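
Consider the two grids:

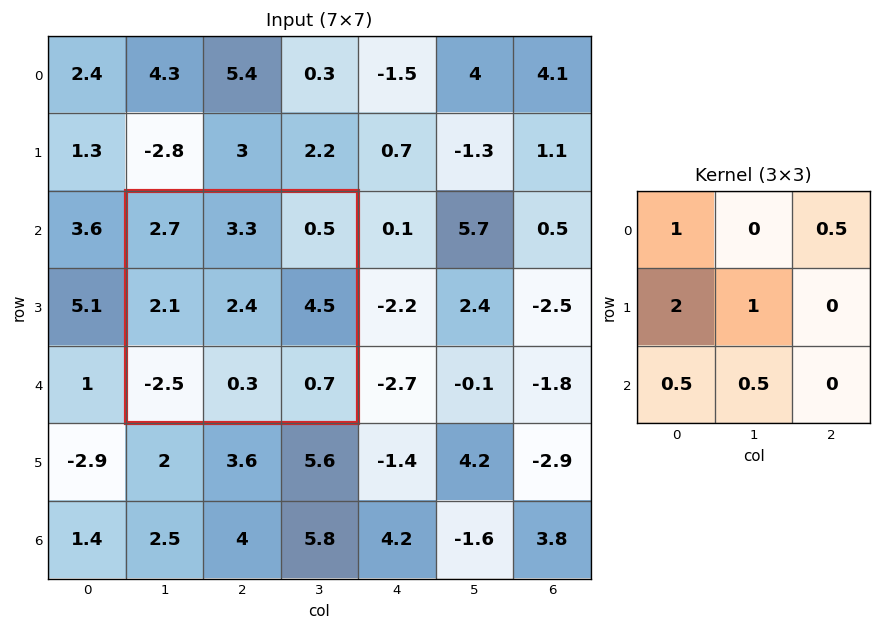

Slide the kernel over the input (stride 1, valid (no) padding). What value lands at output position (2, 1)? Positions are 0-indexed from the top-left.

The receptive field on the input at this output position is [2.7 3.3 0.5 / 2.1 2.4 4.5 / -2.5 0.3 0.7]. Elementwise product with the kernel and sum: 2.7·1 + 0.5·0.5 + 2.1·2 + 2.4·1 + -2.5·0.5 + 0.3·0.5.

8.45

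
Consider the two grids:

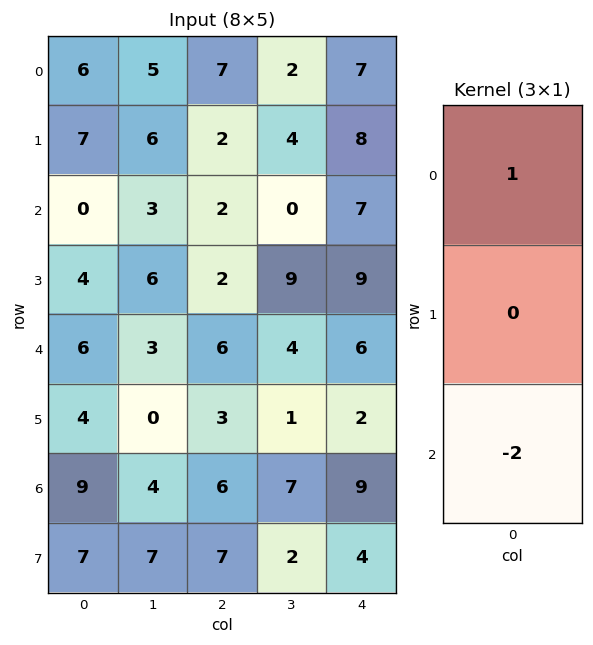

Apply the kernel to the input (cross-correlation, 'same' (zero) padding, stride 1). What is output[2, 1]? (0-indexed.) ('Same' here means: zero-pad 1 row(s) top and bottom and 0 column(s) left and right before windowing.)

-6

The receptive field on the zero-padded input at this output position is [6 / 3 / 6]. Elementwise product with the kernel and sum: 6·1 + 6·-2.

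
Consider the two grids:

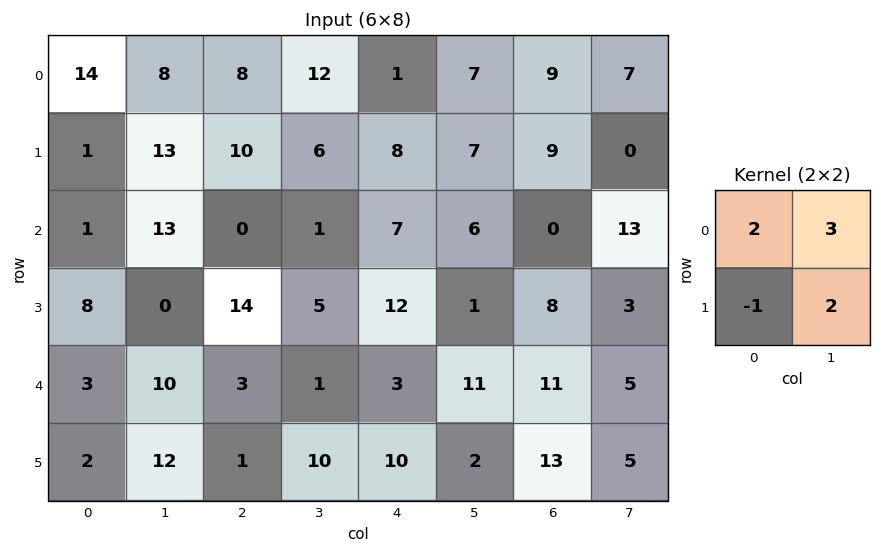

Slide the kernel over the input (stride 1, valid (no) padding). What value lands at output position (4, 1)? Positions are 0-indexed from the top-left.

19

The receptive field on the input at this output position is [10 3 / 12 1]. Elementwise product with the kernel and sum: 10·2 + 3·3 + 12·-1 + 1·2.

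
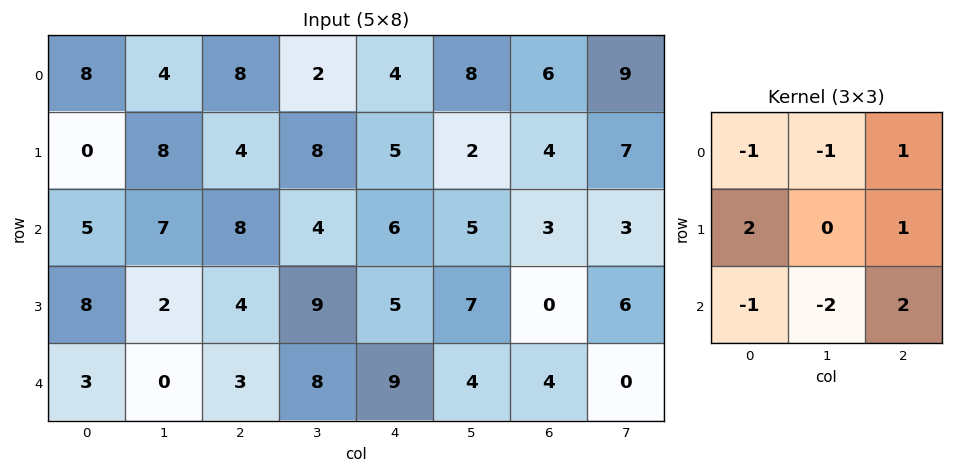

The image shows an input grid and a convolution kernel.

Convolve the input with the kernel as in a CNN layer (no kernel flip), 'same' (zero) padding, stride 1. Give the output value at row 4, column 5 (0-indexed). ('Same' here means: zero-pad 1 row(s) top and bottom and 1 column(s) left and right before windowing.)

10

The receptive field on the zero-padded input at this output position is [5 7 0 / 9 4 4 / 0 0 0]. Elementwise product with the kernel and sum: 5·-1 + 7·-1 + 0·1 + 9·2 + 4·1 + 0·-1 + 0·-2 + 0·2.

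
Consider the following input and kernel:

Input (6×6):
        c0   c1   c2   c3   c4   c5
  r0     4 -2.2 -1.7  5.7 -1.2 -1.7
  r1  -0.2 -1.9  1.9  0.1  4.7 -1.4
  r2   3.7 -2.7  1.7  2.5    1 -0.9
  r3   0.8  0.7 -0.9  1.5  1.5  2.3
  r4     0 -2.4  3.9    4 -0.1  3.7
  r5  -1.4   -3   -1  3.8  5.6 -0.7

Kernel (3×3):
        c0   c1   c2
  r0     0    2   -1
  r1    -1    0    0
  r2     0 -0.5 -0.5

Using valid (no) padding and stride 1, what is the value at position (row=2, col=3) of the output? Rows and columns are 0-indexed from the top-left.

The receptive field on the input at this output position is [2.5 1 -0.9 / 1.5 1.5 2.3 / 4 -0.1 3.7]. Elementwise product with the kernel and sum: 1·2 + -0.9·-1 + 1.5·-1 + -0.1·-0.5 + 3.7·-0.5.

-0.4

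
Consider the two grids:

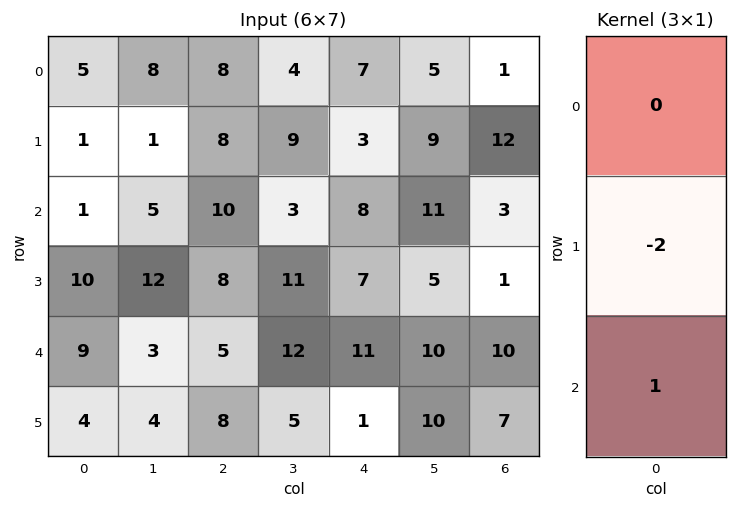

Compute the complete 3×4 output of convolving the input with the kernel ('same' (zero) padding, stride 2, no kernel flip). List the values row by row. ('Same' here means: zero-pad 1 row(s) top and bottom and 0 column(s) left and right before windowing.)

-9 -8 -11 10
8 -12 -9 -5
-14 -2 -21 -13

Output[0,0]: The receptive field on the zero-padded input at this output position is [0 / 5 / 1]. Elementwise product with the kernel and sum: 5·-2 + 1·1.
Output[0,1]: The receptive field on the zero-padded input at this output position is [0 / 8 / 8]. Elementwise product with the kernel and sum: 8·-2 + 8·1.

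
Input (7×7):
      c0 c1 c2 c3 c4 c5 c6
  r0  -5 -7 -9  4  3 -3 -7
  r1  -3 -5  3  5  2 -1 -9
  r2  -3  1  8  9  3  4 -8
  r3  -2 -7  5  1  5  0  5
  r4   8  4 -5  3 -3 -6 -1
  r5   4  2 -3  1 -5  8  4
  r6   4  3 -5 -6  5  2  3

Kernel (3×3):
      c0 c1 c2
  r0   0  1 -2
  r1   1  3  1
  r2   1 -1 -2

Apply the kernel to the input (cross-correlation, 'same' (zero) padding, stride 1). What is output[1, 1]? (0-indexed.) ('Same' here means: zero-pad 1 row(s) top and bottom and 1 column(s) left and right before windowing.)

-24

The receptive field on the zero-padded input at this output position is [-5 -7 -9 / -3 -5 3 / -3 1 8]. Elementwise product with the kernel and sum: -7·1 + -9·-2 + -3·1 + -5·3 + 3·1 + -3·1 + 1·-1 + 8·-2.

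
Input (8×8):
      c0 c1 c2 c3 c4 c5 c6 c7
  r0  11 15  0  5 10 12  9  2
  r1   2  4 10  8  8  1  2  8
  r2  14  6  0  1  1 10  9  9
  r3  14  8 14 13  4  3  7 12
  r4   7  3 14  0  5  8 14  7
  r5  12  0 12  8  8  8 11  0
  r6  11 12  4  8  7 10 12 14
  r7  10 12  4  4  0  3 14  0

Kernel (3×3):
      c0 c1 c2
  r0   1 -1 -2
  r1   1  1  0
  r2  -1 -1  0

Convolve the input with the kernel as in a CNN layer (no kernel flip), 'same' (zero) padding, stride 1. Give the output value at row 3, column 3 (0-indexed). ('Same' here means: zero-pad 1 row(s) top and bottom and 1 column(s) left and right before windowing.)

10

The receptive field on the zero-padded input at this output position is [0 1 1 / 14 13 4 / 14 0 5]. Elementwise product with the kernel and sum: 0·1 + 1·-1 + 1·-2 + 14·1 + 13·1 + 14·-1 + 0·-1.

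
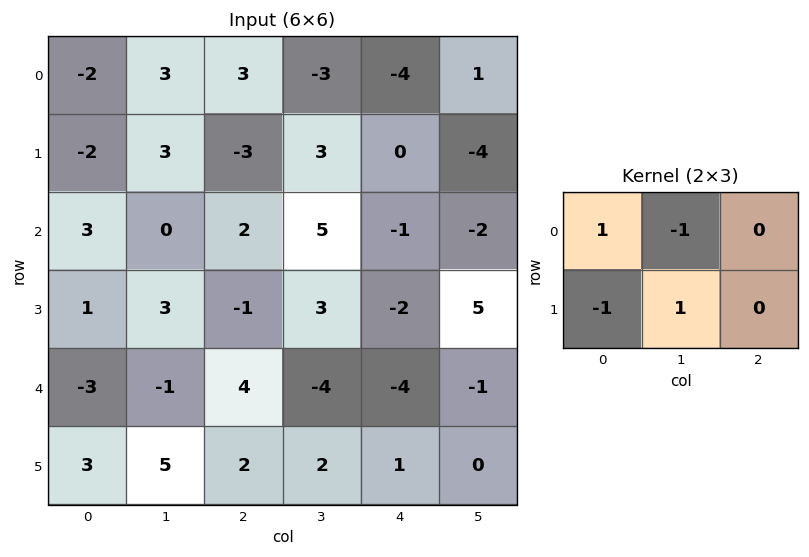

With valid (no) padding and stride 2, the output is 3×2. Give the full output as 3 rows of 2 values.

Output[0,0]: The receptive field on the input at this output position is [-2 3 3 / -2 3 -3]. Elementwise product with the kernel and sum: -2·1 + 3·-1 + -2·-1 + 3·1.

0 12
5 1
0 8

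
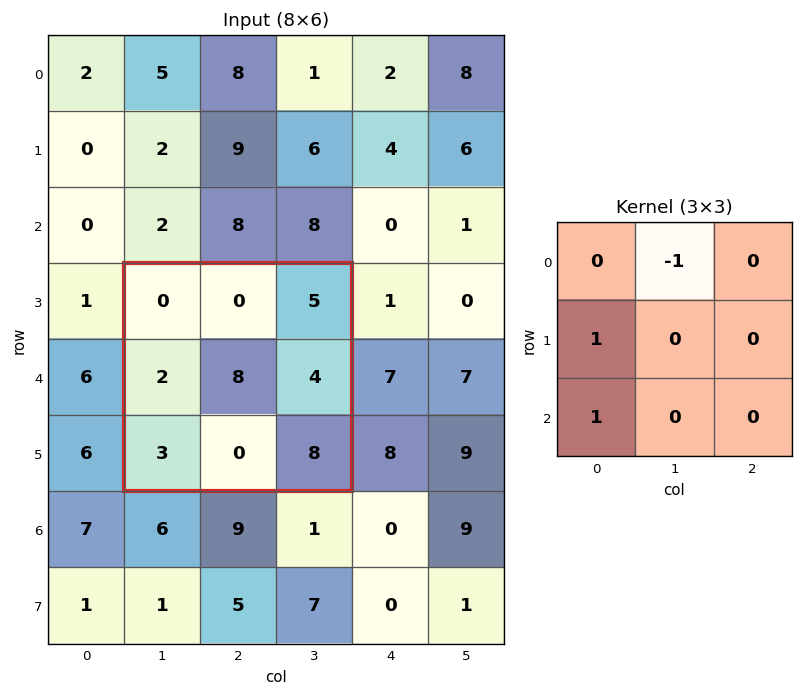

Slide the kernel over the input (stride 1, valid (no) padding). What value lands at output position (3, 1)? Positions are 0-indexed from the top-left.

The receptive field on the input at this output position is [0 0 5 / 2 8 4 / 3 0 8]. Elementwise product with the kernel and sum: 0·-1 + 2·1 + 3·1.

5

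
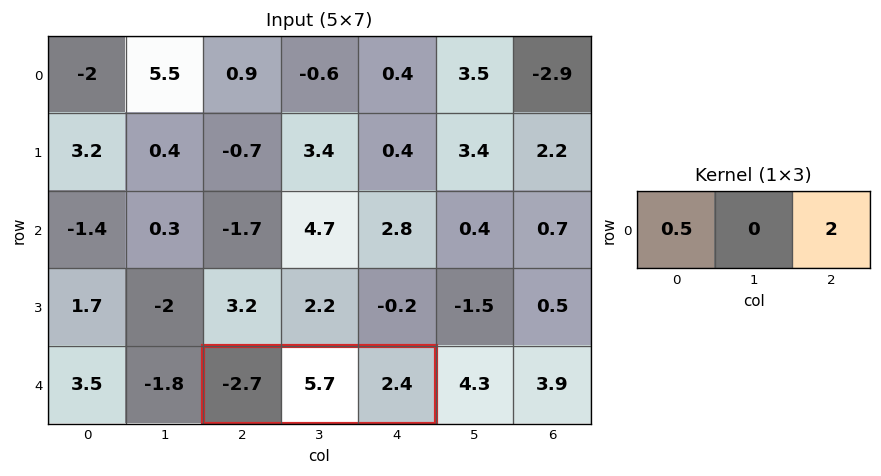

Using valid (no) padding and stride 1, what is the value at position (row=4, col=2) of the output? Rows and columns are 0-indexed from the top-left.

3.45

The receptive field on the input at this output position is [-2.7 5.7 2.4]. Elementwise product with the kernel and sum: -2.7·0.5 + 2.4·2.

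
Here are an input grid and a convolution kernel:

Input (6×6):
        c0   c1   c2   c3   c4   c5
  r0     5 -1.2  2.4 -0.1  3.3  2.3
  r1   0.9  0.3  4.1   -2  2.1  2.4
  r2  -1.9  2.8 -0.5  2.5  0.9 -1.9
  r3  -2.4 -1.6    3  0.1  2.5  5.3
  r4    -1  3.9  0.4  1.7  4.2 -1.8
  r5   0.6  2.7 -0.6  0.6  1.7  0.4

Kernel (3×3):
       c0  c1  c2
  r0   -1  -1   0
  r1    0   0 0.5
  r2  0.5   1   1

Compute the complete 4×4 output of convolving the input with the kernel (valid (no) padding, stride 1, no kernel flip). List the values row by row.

Output[0,0]: The receptive field on the input at this output position is [5 -1.2 2.4 / 0.9 0.3 4.1 / -1.9 2.8 -0.5]. Elementwise product with the kernel and sum: 5·-1 + -1.2·-1 + 4.1·0.5 + -1.9·0.5 + 2.8·1 + -0.5·1.
Output[0,1]: The receptive field on the input at this output position is [-1.2 2.4 -0.1 / 0.3 4.1 -2 / 2.8 -0.5 2.5]. Elementwise product with the kernel and sum: -1.2·-1 + 2.4·-1 + -2·0.5 + 2.8·0.5 + -0.5·1 + 2.5·1.

-0.4 1.2 1.9 -1.75
-1.25 -0.85 2.45 6.8
4.4 1.8 5.35 2.5
6.6 0.8 1 -1.1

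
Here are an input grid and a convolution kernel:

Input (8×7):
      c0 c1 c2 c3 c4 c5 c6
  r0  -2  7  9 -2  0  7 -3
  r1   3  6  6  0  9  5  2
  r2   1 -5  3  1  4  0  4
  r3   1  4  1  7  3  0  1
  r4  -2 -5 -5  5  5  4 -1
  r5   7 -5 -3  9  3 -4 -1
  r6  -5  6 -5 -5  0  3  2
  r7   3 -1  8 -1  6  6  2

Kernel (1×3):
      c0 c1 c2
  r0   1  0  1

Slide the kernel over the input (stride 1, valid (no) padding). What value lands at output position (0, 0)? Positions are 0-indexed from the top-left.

7

The receptive field on the input at this output position is [-2 7 9]. Elementwise product with the kernel and sum: -2·1 + 9·1.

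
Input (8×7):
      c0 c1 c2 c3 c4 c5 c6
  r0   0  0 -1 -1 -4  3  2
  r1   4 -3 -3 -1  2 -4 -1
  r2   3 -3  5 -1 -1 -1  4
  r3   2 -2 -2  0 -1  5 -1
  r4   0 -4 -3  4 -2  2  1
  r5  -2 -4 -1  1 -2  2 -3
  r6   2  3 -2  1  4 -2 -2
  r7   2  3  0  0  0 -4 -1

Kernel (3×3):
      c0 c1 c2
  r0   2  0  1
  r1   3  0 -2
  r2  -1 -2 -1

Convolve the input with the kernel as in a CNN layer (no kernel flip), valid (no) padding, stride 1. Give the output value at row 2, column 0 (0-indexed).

The receptive field on the input at this output position is [3 -3 5 / 2 -2 -2 / 0 -4 -3]. Elementwise product with the kernel and sum: 3·2 + 5·1 + 2·3 + -2·-2 + 0·-1 + -4·-2 + -3·-1.

32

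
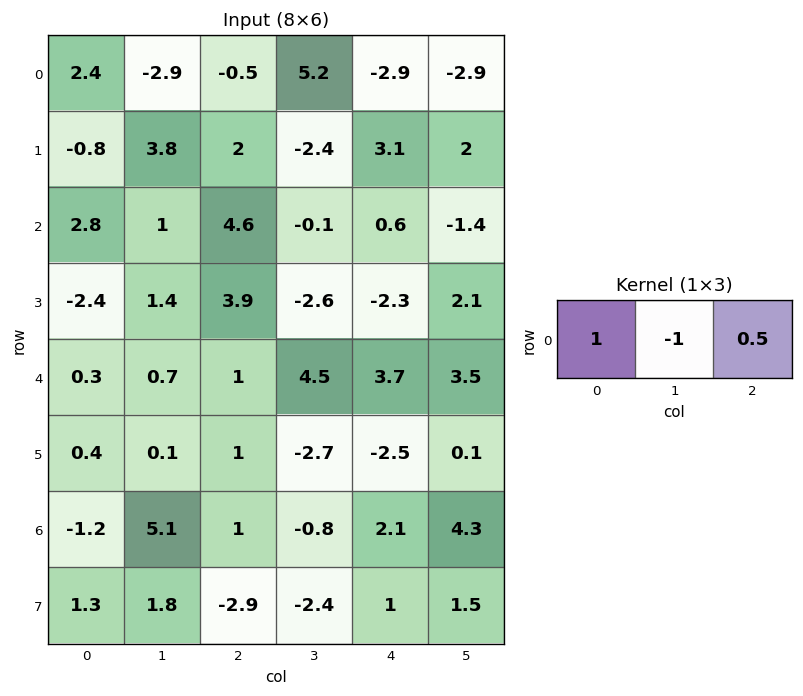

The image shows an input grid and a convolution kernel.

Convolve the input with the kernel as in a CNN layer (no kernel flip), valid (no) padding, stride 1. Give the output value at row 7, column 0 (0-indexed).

The receptive field on the input at this output position is [1.3 1.8 -2.9]. Elementwise product with the kernel and sum: 1.3·1 + 1.8·-1 + -2.9·0.5.

-1.95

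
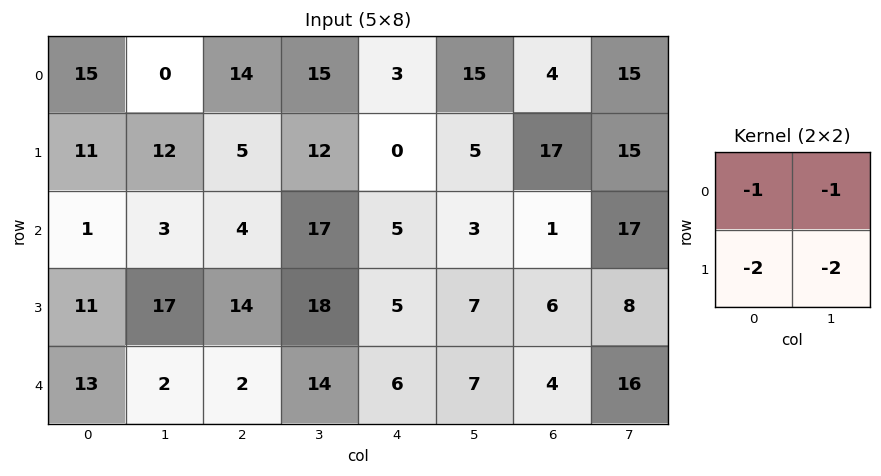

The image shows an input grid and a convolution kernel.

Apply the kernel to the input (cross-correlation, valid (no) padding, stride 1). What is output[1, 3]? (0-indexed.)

The receptive field on the input at this output position is [12 0 / 17 5]. Elementwise product with the kernel and sum: 12·-1 + 0·-1 + 17·-2 + 5·-2.

-56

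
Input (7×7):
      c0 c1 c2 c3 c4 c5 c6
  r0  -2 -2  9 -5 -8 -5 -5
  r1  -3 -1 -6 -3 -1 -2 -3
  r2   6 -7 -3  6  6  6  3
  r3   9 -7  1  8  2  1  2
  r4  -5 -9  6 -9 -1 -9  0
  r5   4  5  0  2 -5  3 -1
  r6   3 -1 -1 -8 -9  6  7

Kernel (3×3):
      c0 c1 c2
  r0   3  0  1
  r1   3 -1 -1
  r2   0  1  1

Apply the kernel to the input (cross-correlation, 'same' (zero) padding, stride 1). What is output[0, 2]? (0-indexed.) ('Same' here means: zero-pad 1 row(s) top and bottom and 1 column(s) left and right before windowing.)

-19

The receptive field on the zero-padded input at this output position is [0 0 0 / -2 9 -5 / -1 -6 -3]. Elementwise product with the kernel and sum: 0·3 + 0·1 + -2·3 + 9·-1 + -5·-1 + -6·1 + -3·1.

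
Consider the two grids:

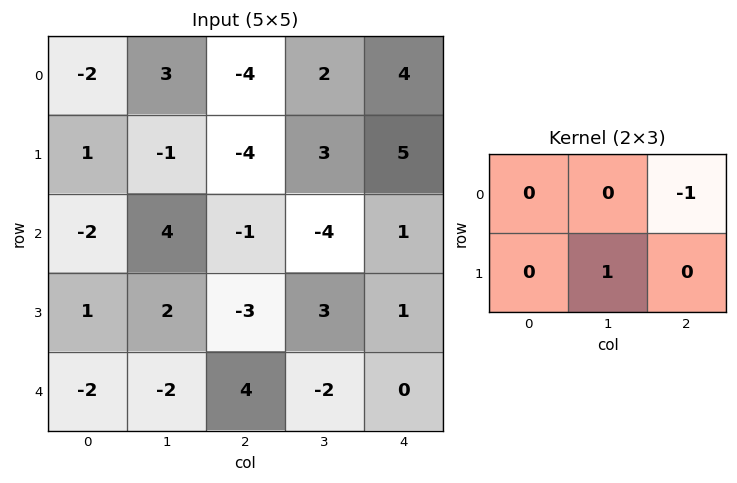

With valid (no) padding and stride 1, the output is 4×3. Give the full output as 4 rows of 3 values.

Output[0,0]: The receptive field on the input at this output position is [-2 3 -4 / 1 -1 -4]. Elementwise product with the kernel and sum: -4·-1 + -1·1.
Output[0,1]: The receptive field on the input at this output position is [3 -4 2 / -1 -4 3]. Elementwise product with the kernel and sum: 2·-1 + -4·1.

3 -6 -1
8 -4 -9
3 1 2
1 1 -3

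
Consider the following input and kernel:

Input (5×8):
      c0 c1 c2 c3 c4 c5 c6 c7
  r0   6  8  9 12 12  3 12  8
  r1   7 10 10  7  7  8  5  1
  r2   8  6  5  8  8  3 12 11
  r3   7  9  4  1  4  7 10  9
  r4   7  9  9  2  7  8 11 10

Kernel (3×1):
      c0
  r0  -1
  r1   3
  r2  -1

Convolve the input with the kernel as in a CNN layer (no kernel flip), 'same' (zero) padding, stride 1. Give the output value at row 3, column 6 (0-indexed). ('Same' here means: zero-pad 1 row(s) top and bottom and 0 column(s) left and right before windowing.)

The receptive field on the zero-padded input at this output position is [12 / 10 / 11]. Elementwise product with the kernel and sum: 12·-1 + 10·3 + 11·-1.

7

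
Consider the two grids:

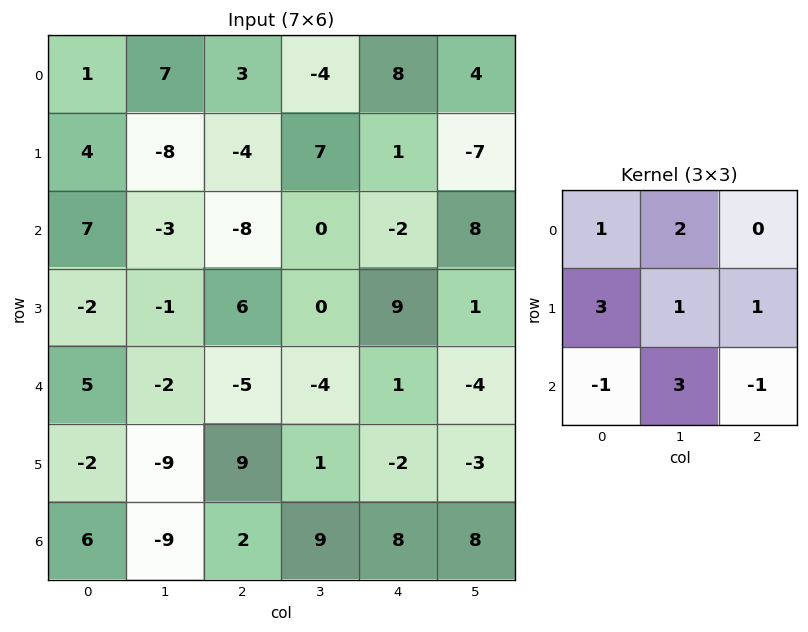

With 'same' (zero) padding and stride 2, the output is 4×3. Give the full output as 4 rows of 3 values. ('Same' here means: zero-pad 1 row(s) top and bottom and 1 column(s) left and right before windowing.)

28 9 3
7 -14 41
2 31 -1
-7 -7 40

Output[0,0]: The receptive field on the zero-padded input at this output position is [0 0 0 / 0 1 7 / 0 4 -8]. Elementwise product with the kernel and sum: 0·1 + 0·2 + 0·3 + 1·1 + 7·1 + 0·-1 + 4·3 + -8·-1.
Output[0,1]: The receptive field on the zero-padded input at this output position is [0 0 0 / 7 3 -4 / -8 -4 7]. Elementwise product with the kernel and sum: 0·1 + 0·2 + 7·3 + 3·1 + -4·1 + -8·-1 + -4·3 + 7·-1.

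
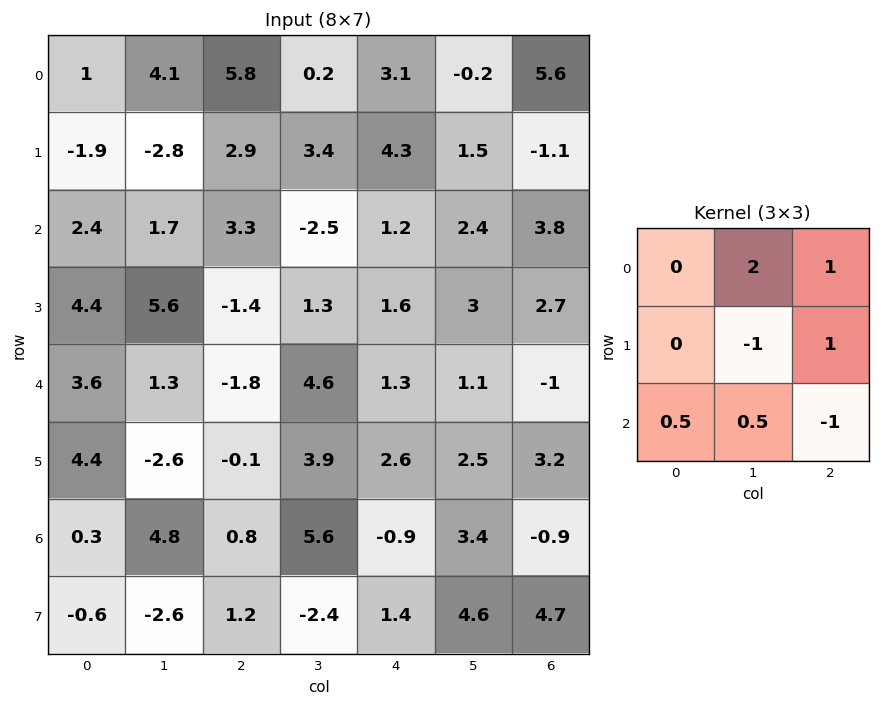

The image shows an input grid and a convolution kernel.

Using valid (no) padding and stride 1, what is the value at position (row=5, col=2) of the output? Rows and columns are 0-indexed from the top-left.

1.9

The receptive field on the input at this output position is [-0.1 3.9 2.6 / 0.8 5.6 -0.9 / 1.2 -2.4 1.4]. Elementwise product with the kernel and sum: 3.9·2 + 2.6·1 + 5.6·-1 + -0.9·1 + 1.2·0.5 + -2.4·0.5 + 1.4·-1.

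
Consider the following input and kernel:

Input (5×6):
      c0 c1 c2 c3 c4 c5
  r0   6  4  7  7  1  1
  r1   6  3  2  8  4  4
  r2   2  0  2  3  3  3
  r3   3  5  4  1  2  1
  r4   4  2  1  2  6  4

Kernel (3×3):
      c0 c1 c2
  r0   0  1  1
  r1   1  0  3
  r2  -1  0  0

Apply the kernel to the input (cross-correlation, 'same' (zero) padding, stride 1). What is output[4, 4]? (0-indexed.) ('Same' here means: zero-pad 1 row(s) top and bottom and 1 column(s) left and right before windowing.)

The receptive field on the zero-padded input at this output position is [1 2 1 / 2 6 4 / 0 0 0]. Elementwise product with the kernel and sum: 2·1 + 1·1 + 2·1 + 4·3 + 0·-1.

17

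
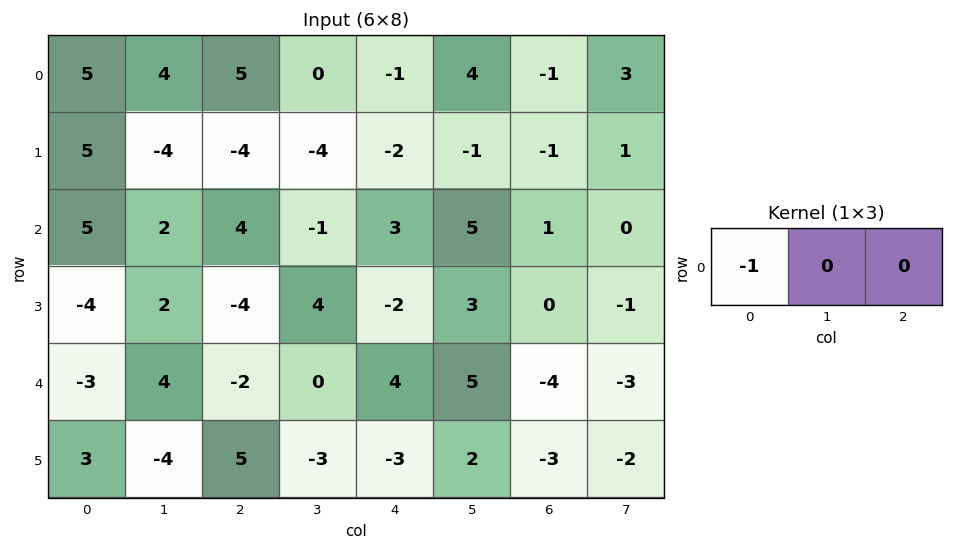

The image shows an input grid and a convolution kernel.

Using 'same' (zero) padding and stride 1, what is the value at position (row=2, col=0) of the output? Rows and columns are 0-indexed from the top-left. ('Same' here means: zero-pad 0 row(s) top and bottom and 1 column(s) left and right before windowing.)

The receptive field on the zero-padded input at this output position is [0 5 2]. Elementwise product with the kernel and sum: 0·-1.

0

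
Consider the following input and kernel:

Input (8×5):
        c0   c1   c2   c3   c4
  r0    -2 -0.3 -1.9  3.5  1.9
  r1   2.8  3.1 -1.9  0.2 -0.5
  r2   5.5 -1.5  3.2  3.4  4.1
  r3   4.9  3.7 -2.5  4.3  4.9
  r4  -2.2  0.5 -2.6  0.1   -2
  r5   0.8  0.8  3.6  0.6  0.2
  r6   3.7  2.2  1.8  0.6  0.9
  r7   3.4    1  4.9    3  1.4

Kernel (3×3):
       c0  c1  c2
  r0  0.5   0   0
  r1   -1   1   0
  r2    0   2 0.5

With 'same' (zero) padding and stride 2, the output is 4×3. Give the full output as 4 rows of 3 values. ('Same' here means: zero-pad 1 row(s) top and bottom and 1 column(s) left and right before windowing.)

5.15 -5.3 -2.6
17.15 3.4 10.6
-0.2 6.25 0.45
11 11.3 3.4

Output[0,0]: The receptive field on the zero-padded input at this output position is [0 0 0 / 0 -2 -0.3 / 0 2.8 3.1]. Elementwise product with the kernel and sum: 0·0.5 + 0·-1 + -2·1 + 2.8·2 + 3.1·0.5.
Output[0,1]: The receptive field on the zero-padded input at this output position is [0 0 0 / -0.3 -1.9 3.5 / 3.1 -1.9 0.2]. Elementwise product with the kernel and sum: 0·0.5 + -0.3·-1 + -1.9·1 + -1.9·2 + 0.2·0.5.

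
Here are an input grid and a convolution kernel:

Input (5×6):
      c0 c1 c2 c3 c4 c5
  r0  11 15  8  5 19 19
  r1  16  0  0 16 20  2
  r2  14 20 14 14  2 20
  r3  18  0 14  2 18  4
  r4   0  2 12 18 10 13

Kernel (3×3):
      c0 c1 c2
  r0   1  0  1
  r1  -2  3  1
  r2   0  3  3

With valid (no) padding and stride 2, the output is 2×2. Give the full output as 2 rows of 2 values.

Output[0,0]: The receptive field on the input at this output position is [11 15 8 / 16 0 0 / 14 20 14]. Elementwise product with the kernel and sum: 11·1 + 8·1 + 16·-2 + 0·3 + 0·1 + 20·3 + 14·3.
Output[0,1]: The receptive field on the input at this output position is [8 5 19 / 0 16 20 / 14 14 2]. Elementwise product with the kernel and sum: 8·1 + 19·1 + 0·-2 + 16·3 + 20·1 + 14·3 + 2·3.

89 143
48 96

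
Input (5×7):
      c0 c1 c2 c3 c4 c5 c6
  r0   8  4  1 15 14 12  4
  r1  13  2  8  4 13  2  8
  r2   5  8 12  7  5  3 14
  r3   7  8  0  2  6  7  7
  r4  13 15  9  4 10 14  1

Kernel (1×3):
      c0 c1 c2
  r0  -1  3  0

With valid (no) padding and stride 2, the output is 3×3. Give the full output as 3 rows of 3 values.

4 44 22
19 9 4
32 3 32

Output[0,0]: The receptive field on the input at this output position is [8 4 1]. Elementwise product with the kernel and sum: 8·-1 + 4·3.
Output[0,1]: The receptive field on the input at this output position is [1 15 14]. Elementwise product with the kernel and sum: 1·-1 + 15·3.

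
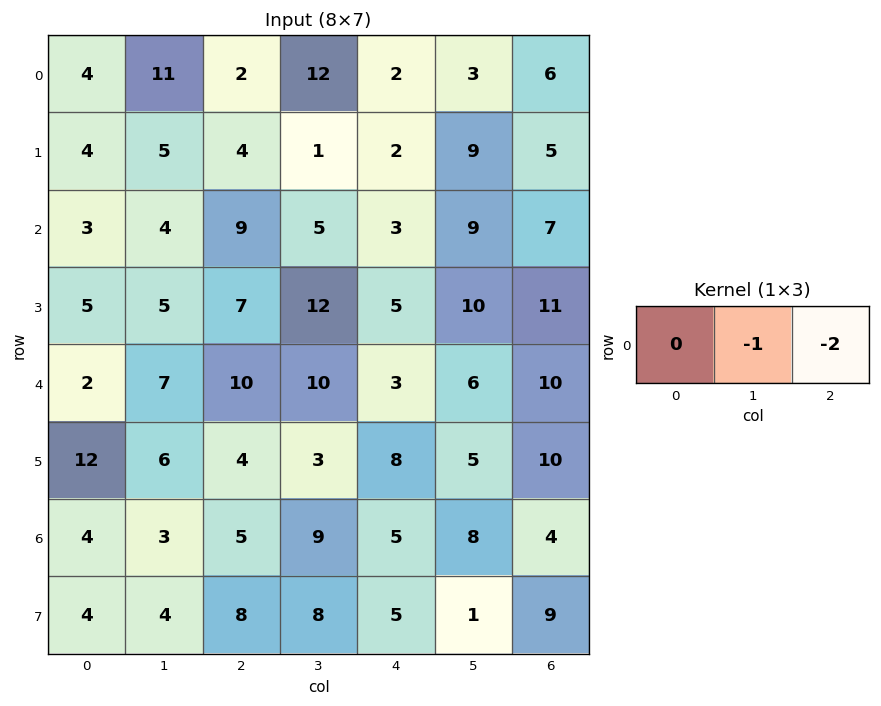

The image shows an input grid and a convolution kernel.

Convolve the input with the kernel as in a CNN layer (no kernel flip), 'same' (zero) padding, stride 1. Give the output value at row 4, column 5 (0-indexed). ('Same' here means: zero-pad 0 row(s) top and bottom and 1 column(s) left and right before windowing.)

The receptive field on the zero-padded input at this output position is [3 6 10]. Elementwise product with the kernel and sum: 6·-1 + 10·-2.

-26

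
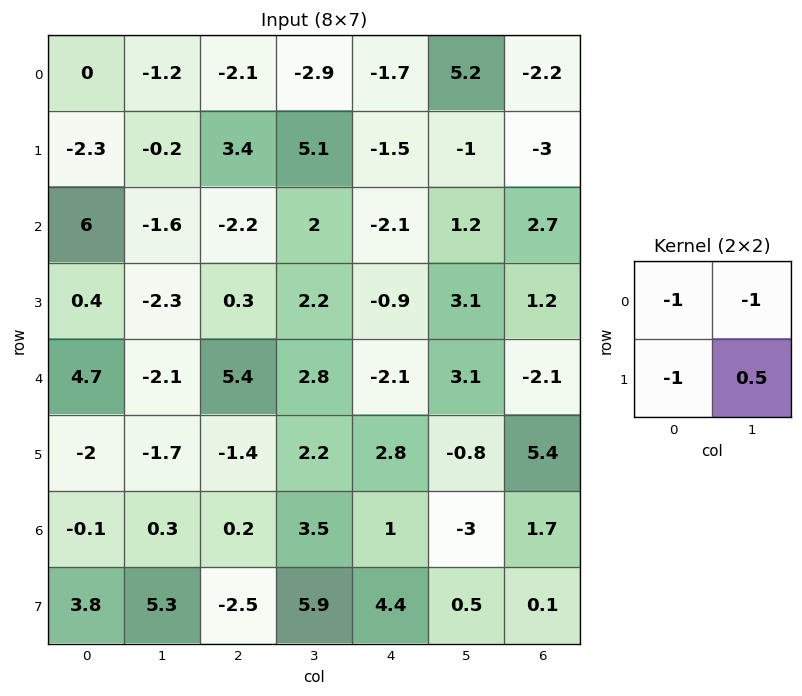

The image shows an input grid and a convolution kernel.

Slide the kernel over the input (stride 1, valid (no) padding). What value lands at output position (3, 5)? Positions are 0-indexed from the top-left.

The receptive field on the input at this output position is [3.1 1.2 / 3.1 -2.1]. Elementwise product with the kernel and sum: 3.1·-1 + 1.2·-1 + 3.1·-1 + -2.1·0.5.

-8.45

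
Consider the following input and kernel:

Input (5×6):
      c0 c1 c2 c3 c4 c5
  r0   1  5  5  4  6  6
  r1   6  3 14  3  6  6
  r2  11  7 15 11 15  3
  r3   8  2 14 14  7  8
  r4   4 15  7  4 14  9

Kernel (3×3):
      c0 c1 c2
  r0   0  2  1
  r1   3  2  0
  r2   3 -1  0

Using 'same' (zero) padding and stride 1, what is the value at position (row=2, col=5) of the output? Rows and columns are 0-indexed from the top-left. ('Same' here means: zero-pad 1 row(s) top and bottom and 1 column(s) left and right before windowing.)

The receptive field on the zero-padded input at this output position is [6 6 0 / 15 3 0 / 7 8 0]. Elementwise product with the kernel and sum: 6·2 + 0·1 + 15·3 + 3·2 + 7·3 + 8·-1.

76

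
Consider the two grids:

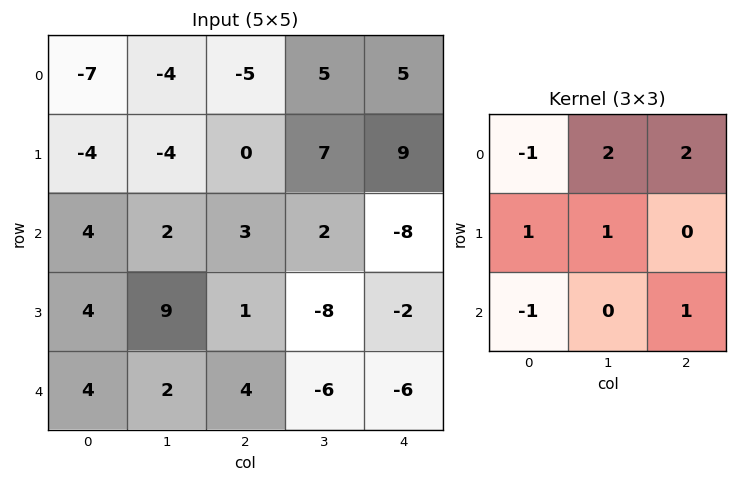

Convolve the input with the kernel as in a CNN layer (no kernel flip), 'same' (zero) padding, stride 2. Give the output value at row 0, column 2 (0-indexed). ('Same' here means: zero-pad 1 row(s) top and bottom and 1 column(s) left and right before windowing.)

3

The receptive field on the zero-padded input at this output position is [0 0 0 / 5 5 0 / 7 9 0]. Elementwise product with the kernel and sum: 0·-1 + 0·2 + 0·2 + 5·1 + 5·1 + 7·-1 + 0·1.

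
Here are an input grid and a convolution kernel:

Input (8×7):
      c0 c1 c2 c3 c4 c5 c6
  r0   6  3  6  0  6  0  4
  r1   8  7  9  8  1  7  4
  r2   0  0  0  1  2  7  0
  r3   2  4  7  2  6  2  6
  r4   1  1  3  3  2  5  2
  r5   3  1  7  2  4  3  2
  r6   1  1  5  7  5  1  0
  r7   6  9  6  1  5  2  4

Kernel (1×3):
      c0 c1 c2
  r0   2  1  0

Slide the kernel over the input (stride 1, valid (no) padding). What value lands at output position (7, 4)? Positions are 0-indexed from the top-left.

12

The receptive field on the input at this output position is [5 2 4]. Elementwise product with the kernel and sum: 5·2 + 2·1.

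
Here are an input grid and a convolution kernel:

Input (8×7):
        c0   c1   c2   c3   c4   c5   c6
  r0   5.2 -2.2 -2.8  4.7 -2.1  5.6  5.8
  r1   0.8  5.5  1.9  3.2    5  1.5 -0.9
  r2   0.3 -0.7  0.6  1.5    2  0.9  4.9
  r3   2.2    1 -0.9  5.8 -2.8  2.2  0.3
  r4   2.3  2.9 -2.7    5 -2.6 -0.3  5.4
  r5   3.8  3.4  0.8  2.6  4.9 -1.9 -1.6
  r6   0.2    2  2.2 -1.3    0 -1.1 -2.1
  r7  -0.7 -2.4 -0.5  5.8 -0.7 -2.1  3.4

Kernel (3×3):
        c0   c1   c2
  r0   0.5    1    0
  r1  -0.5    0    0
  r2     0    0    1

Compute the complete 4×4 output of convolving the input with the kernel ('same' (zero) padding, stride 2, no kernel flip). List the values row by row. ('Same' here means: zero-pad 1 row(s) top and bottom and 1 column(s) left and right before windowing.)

Output[0,0]: The receptive field on the zero-padded input at this output position is [0 0 0 / 0 5.2 -2.2 / 0 0.8 5.5]. Elementwise product with the kernel and sum: 0·0.5 + 0·1 + 0·-0.5 + 5.5·1.
Output[0,1]: The receptive field on the zero-padded input at this output position is [0 0 0 / -2.2 -2.8 4.7 / 5.5 1.9 3.2]. Elementwise product with the kernel and sum: 0·0.5 + 0·1 + -2.2·-0.5 + 3.2·1.

5.5 4.3 -0.85 -2.8
1.8 10.8 8.05 -0.6
5.6 0.75 -4.3 1.55
1.4 7.3 4.75 -2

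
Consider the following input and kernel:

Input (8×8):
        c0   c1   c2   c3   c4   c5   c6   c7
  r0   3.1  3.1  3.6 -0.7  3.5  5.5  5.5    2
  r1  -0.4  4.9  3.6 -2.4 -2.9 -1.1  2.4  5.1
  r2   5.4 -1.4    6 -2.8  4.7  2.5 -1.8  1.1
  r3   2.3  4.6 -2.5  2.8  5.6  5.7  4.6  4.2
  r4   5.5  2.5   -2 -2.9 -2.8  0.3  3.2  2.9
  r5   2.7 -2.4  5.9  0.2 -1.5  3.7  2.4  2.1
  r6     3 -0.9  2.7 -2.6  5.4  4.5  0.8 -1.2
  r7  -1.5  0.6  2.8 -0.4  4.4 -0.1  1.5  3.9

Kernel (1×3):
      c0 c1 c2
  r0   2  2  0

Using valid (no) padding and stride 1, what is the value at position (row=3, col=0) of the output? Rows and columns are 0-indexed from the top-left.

The receptive field on the input at this output position is [2.3 4.6 -2.5]. Elementwise product with the kernel and sum: 2.3·2 + 4.6·2.

13.8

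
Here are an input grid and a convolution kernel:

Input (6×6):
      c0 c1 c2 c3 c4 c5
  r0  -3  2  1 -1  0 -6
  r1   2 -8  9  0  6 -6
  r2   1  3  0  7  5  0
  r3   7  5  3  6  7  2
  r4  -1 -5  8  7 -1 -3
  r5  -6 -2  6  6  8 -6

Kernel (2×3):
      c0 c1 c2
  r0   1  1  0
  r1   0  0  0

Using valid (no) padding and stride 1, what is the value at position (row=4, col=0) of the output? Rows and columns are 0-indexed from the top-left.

The receptive field on the input at this output position is [-1 -5 8 / -6 -2 6]. Elementwise product with the kernel and sum: -1·1 + -5·1.

-6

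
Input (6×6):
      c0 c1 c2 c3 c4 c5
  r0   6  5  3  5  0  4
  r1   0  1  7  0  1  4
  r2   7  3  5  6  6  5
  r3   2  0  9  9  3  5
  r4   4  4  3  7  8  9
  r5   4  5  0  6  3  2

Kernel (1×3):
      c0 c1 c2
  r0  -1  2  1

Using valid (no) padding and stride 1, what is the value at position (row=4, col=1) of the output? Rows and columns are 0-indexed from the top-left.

9

The receptive field on the input at this output position is [4 3 7]. Elementwise product with the kernel and sum: 4·-1 + 3·2 + 7·1.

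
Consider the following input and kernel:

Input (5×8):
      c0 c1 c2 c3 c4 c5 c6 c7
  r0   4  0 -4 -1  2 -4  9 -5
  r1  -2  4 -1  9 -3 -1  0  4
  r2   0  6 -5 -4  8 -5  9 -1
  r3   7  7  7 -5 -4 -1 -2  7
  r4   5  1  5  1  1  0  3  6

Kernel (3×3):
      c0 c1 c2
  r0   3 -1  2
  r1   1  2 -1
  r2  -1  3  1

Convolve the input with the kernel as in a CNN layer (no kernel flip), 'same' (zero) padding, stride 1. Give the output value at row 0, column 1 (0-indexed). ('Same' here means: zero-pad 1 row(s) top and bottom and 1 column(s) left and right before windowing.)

21

The receptive field on the zero-padded input at this output position is [0 0 0 / 4 0 -4 / -2 4 -1]. Elementwise product with the kernel and sum: 0·3 + 0·-1 + 0·2 + 4·1 + 0·2 + -4·-1 + -2·-1 + 4·3 + -1·1.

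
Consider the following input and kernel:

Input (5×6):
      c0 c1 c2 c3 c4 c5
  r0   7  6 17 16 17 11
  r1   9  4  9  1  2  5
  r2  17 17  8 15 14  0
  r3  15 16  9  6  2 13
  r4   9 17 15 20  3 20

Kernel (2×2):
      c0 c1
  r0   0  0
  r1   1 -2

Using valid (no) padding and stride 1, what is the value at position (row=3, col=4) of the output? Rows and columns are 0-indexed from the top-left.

-37

The receptive field on the input at this output position is [2 13 / 3 20]. Elementwise product with the kernel and sum: 3·1 + 20·-2.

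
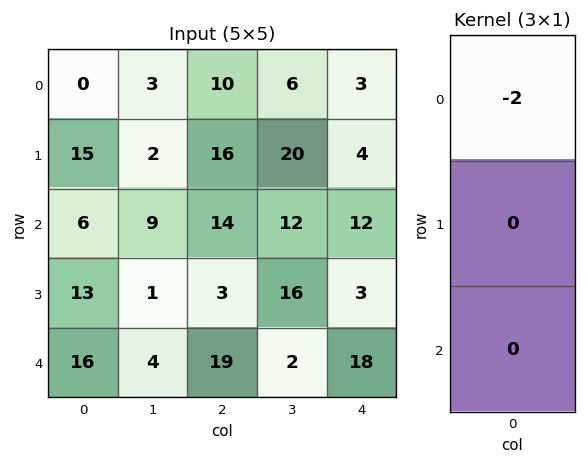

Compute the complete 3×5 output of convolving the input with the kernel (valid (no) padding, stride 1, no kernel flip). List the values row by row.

0 -6 -20 -12 -6
-30 -4 -32 -40 -8
-12 -18 -28 -24 -24

Output[0,0]: The receptive field on the input at this output position is [0 / 15 / 6]. Elementwise product with the kernel and sum: 0·-2.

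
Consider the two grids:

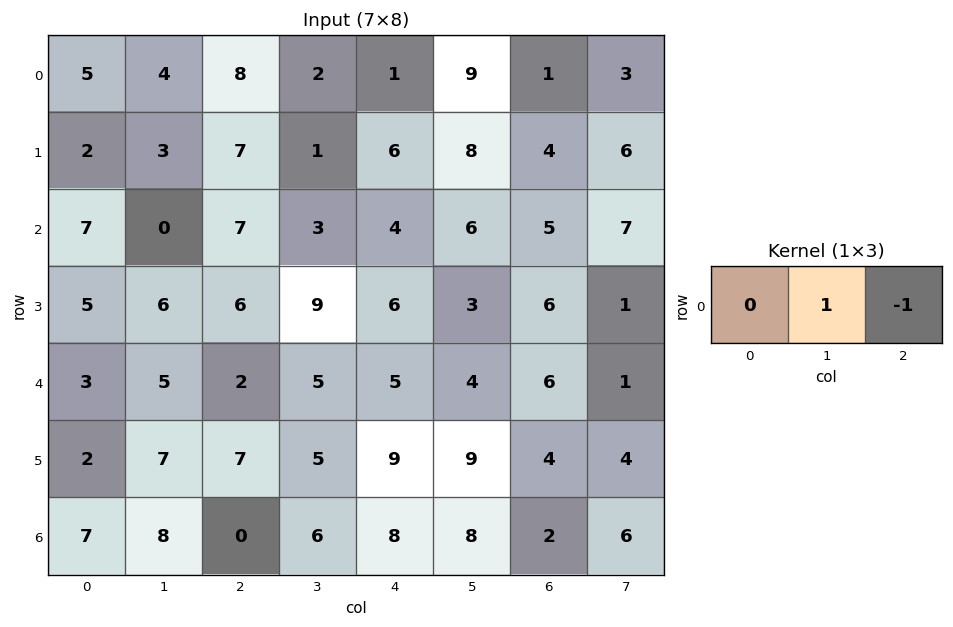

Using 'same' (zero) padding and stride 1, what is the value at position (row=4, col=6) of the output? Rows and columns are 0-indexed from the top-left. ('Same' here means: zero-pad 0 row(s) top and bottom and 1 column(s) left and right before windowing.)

The receptive field on the zero-padded input at this output position is [4 6 1]. Elementwise product with the kernel and sum: 6·1 + 1·-1.

5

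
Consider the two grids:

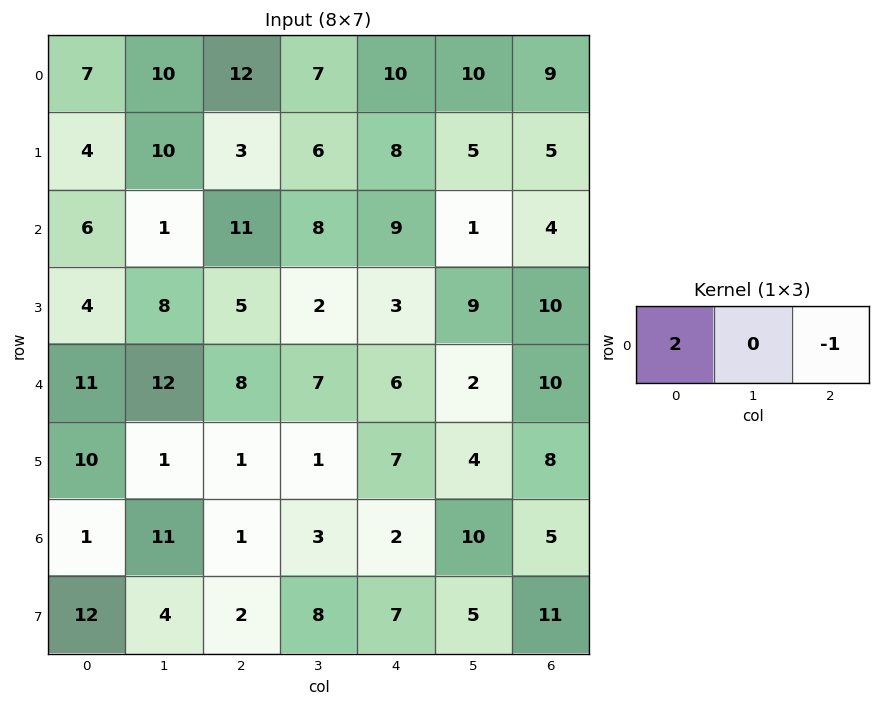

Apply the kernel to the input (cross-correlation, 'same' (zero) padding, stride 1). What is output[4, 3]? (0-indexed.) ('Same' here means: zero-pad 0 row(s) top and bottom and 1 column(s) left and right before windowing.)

The receptive field on the zero-padded input at this output position is [8 7 6]. Elementwise product with the kernel and sum: 8·2 + 6·-1.

10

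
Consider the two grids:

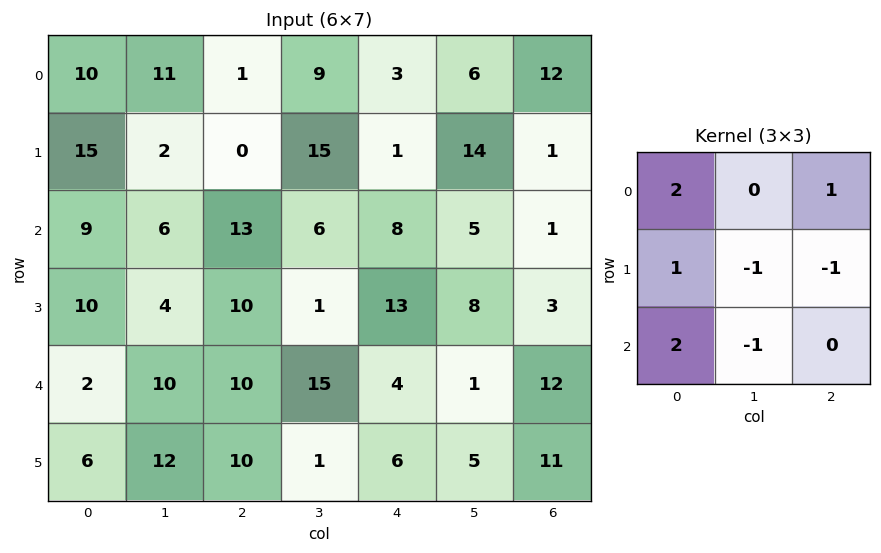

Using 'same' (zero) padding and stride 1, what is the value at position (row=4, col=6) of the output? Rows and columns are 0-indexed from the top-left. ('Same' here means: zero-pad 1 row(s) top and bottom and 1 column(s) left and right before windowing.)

4

The receptive field on the zero-padded input at this output position is [8 3 0 / 1 12 0 / 5 11 0]. Elementwise product with the kernel and sum: 8·2 + 0·1 + 1·1 + 12·-1 + 0·-1 + 5·2 + 11·-1.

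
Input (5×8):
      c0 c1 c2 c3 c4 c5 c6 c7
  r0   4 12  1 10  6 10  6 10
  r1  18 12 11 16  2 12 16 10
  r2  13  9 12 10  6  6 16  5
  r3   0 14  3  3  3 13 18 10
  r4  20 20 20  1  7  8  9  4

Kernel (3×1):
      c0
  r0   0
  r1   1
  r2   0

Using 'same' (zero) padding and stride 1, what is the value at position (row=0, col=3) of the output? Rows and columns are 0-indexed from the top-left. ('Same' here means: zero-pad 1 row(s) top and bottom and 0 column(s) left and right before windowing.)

10

The receptive field on the zero-padded input at this output position is [0 / 10 / 16]. Elementwise product with the kernel and sum: 10·1.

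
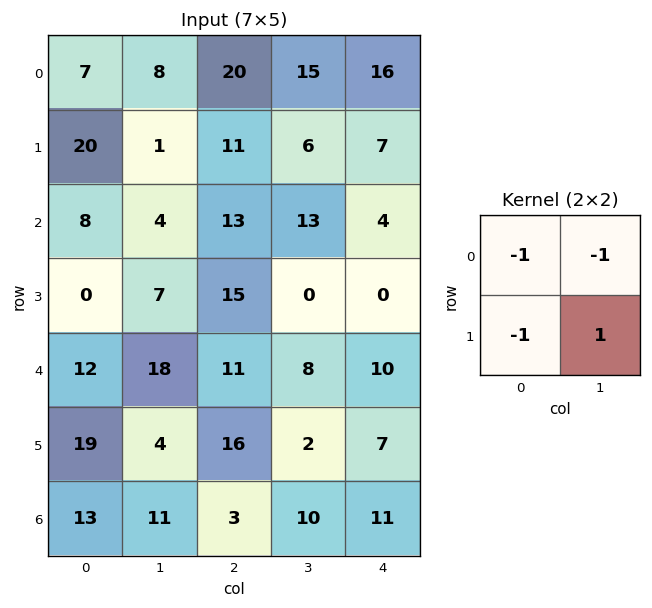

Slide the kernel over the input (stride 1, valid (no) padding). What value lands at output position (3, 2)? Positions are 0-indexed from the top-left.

-18

The receptive field on the input at this output position is [15 0 / 11 8]. Elementwise product with the kernel and sum: 15·-1 + 0·-1 + 11·-1 + 8·1.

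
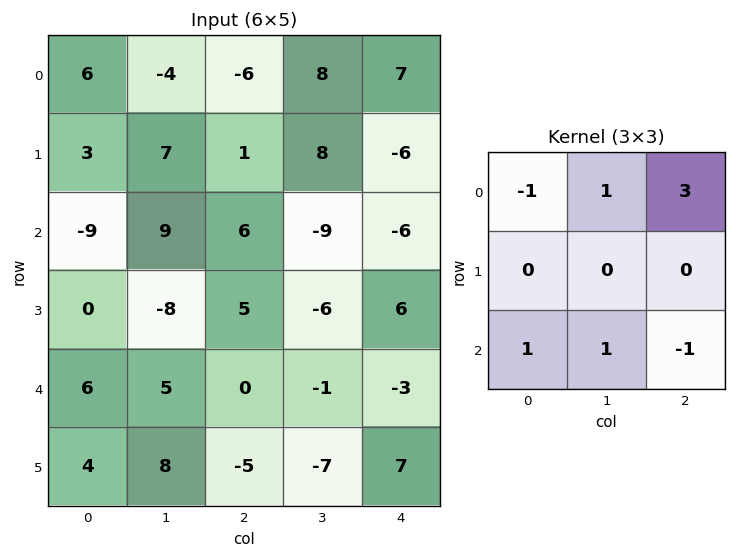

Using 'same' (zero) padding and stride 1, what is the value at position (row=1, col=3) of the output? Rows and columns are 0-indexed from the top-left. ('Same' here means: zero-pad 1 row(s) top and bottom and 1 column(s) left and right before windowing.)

The receptive field on the zero-padded input at this output position is [-6 8 7 / 1 8 -6 / 6 -9 -6]. Elementwise product with the kernel and sum: -6·-1 + 8·1 + 7·3 + 6·1 + -9·1 + -6·-1.

38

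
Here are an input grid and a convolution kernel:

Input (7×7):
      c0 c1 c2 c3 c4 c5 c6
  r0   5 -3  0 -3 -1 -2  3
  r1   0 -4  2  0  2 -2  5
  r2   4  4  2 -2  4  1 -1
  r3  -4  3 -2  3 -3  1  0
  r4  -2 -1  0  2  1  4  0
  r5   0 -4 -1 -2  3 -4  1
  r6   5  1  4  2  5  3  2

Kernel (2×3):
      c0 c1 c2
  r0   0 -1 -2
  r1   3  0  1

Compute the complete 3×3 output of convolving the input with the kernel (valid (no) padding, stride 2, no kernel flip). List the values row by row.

Output[0,0]: The receptive field on the input at this output position is [5 -3 0 / 0 -4 2]. Elementwise product with the kernel and sum: -3·-1 + 0·-2 + 0·3 + 2·1.
Output[0,1]: The receptive field on the input at this output position is [0 -3 -1 / 2 0 2]. Elementwise product with the kernel and sum: -3·-1 + -1·-2 + 2·3 + 2·1.

5 13 7
-22 -15 -8
0 -4 6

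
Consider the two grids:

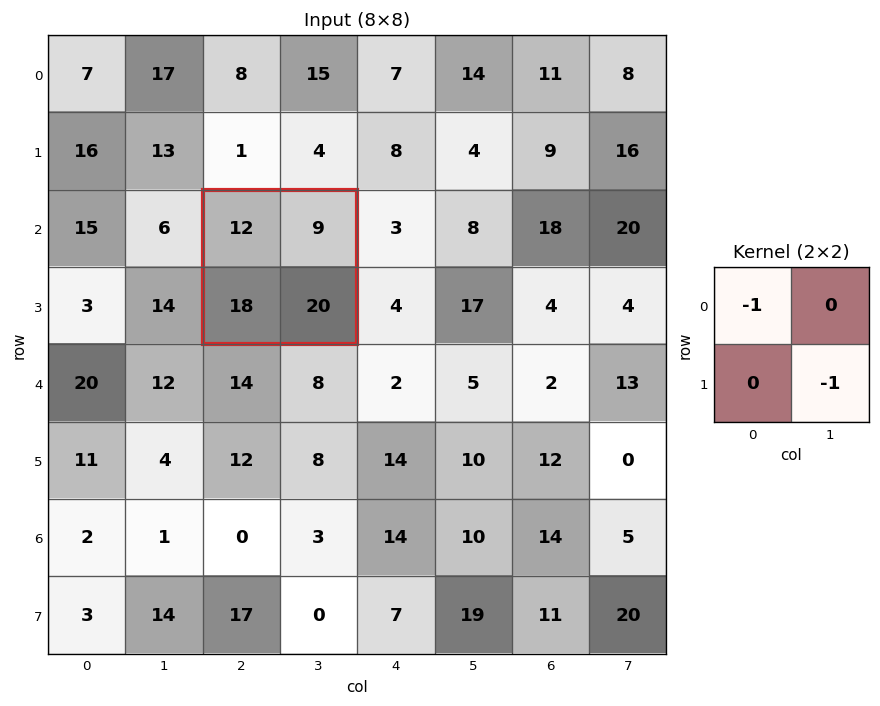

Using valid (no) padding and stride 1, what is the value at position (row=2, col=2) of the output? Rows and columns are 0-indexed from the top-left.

-32

The receptive field on the input at this output position is [12 9 / 18 20]. Elementwise product with the kernel and sum: 12·-1 + 20·-1.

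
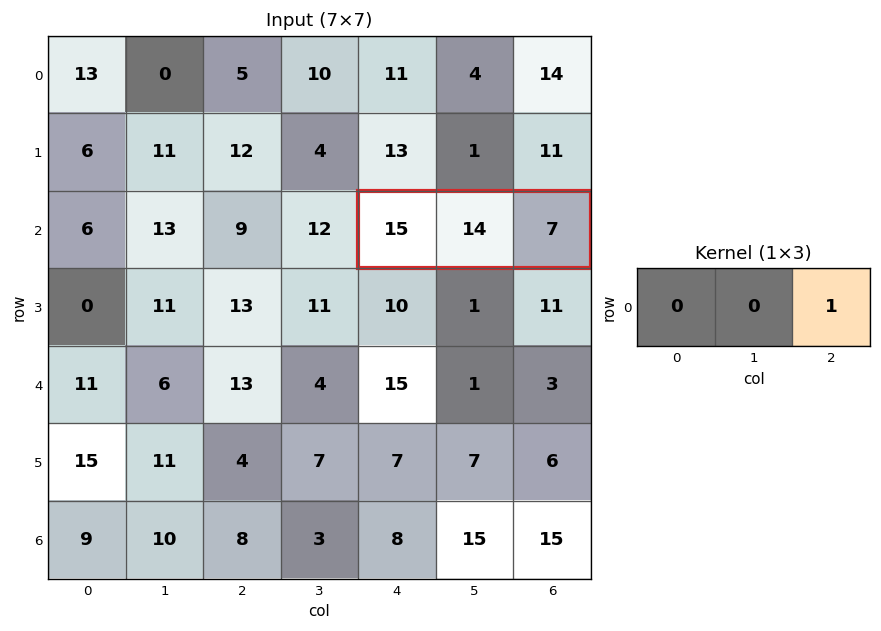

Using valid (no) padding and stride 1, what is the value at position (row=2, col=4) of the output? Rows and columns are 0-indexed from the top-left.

7

The receptive field on the input at this output position is [15 14 7]. Elementwise product with the kernel and sum: 7·1.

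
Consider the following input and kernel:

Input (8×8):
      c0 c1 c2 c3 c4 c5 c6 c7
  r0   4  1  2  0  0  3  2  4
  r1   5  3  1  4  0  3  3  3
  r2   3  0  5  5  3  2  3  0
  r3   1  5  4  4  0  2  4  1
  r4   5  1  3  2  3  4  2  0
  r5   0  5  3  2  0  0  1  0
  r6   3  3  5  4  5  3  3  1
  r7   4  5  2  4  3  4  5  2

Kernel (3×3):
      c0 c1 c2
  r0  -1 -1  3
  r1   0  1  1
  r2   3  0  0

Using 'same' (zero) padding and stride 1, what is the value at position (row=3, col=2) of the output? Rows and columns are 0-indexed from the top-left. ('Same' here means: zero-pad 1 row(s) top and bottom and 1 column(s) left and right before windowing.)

The receptive field on the zero-padded input at this output position is [0 5 5 / 5 4 4 / 1 3 2]. Elementwise product with the kernel and sum: 0·-1 + 5·-1 + 5·3 + 4·1 + 4·1 + 1·3.

21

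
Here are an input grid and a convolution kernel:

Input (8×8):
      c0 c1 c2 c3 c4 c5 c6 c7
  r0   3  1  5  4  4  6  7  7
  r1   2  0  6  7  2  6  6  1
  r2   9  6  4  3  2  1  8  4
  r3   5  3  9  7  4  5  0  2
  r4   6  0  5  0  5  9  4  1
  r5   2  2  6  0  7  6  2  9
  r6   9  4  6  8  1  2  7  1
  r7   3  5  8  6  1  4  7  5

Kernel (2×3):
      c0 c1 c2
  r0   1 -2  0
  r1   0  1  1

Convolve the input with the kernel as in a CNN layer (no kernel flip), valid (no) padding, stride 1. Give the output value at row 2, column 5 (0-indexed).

The receptive field on the input at this output position is [1 8 4 / 5 0 2]. Elementwise product with the kernel and sum: 1·1 + 8·-2 + 0·1 + 2·1.

-13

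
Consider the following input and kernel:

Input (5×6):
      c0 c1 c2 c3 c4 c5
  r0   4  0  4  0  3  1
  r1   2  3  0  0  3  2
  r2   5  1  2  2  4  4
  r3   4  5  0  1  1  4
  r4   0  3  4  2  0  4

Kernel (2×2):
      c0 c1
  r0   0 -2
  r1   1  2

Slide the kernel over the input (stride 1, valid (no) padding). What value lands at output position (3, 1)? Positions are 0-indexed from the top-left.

11

The receptive field on the input at this output position is [5 0 / 3 4]. Elementwise product with the kernel and sum: 0·-2 + 3·1 + 4·2.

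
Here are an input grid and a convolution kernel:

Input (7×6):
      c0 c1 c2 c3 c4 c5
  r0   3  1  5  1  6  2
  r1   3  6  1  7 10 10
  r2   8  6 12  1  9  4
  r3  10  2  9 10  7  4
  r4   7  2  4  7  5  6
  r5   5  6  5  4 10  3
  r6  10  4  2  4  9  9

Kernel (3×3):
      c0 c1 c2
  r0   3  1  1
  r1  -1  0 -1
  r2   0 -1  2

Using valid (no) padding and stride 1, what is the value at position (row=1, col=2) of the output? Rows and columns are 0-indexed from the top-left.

The receptive field on the input at this output position is [1 7 10 / 12 1 9 / 9 10 7]. Elementwise product with the kernel and sum: 1·3 + 7·1 + 10·1 + 12·-1 + 9·-1 + 10·-1 + 7·2.

3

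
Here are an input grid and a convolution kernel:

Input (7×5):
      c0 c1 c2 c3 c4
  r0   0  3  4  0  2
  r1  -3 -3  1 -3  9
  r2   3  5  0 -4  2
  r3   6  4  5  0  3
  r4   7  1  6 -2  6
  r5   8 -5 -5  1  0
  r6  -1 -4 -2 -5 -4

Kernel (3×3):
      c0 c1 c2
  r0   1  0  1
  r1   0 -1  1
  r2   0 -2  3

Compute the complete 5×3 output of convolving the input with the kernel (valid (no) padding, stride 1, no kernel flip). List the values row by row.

Output[0,0]: The receptive field on the input at this output position is [0 3 4 / -3 -3 1 / 3 5 0]. Elementwise product with the kernel and sum: 0·1 + 4·1 + -3·-1 + 1·1 + 5·-2 + 0·3.
Output[0,1]: The receptive field on the input at this output position is [3 4 0 / -3 1 -3 / 5 0 -4]. Elementwise product with the kernel and sum: 3·1 + 0·1 + 1·-1 + -3·1 + 0·-2 + -4·3.

-2 -13 32
0 -20 25
20 -22 27
11 9 14
15 -6 9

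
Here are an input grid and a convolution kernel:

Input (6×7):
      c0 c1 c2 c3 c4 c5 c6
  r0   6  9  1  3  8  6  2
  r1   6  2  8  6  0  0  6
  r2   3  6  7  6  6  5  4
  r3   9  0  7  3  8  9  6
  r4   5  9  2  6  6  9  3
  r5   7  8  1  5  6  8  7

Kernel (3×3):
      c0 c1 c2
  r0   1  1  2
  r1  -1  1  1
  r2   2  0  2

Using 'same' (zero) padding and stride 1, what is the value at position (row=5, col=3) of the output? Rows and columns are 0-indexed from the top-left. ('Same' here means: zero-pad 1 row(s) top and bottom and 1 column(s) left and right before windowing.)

The receptive field on the zero-padded input at this output position is [2 6 6 / 1 5 6 / 0 0 0]. Elementwise product with the kernel and sum: 2·1 + 6·1 + 6·2 + 1·-1 + 5·1 + 6·1 + 0·2 + 0·2.

30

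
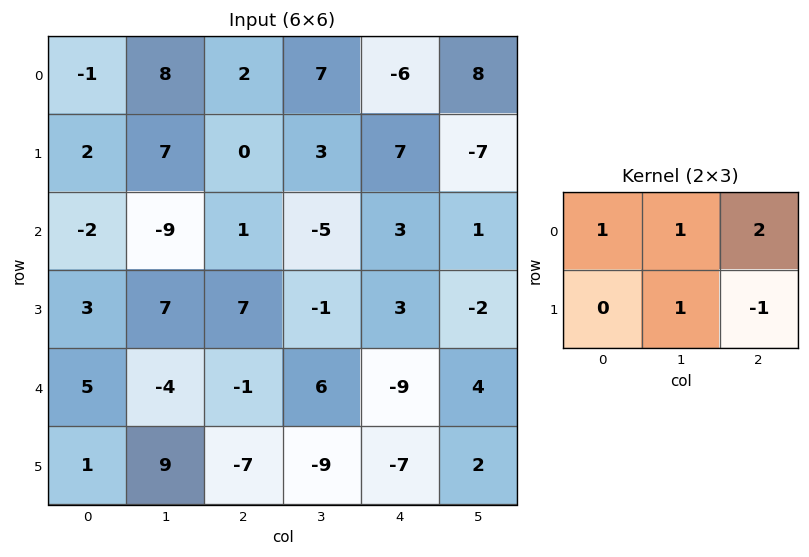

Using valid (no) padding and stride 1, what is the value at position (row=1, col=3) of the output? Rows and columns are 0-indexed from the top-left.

The receptive field on the input at this output position is [3 7 -7 / -5 3 1]. Elementwise product with the kernel and sum: 3·1 + 7·1 + -7·2 + 3·1 + 1·-1.

-2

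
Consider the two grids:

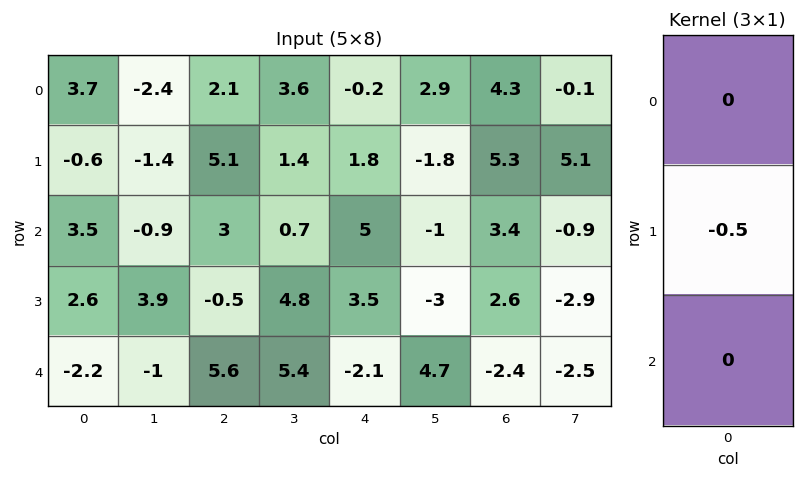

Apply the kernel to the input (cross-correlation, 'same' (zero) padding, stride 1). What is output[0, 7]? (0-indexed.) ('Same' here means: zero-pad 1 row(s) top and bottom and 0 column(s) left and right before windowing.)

0.05

The receptive field on the zero-padded input at this output position is [0 / -0.1 / 5.1]. Elementwise product with the kernel and sum: -0.1·-0.5.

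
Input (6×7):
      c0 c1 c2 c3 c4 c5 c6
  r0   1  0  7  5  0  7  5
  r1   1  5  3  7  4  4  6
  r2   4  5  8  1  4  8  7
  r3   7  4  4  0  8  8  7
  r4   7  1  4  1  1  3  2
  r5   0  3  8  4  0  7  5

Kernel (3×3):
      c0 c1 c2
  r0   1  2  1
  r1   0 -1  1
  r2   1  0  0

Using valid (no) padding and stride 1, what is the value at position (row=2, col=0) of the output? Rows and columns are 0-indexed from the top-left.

The receptive field on the input at this output position is [4 5 8 / 7 4 4 / 7 1 4]. Elementwise product with the kernel and sum: 4·1 + 5·2 + 8·1 + 4·-1 + 4·1 + 7·1.

29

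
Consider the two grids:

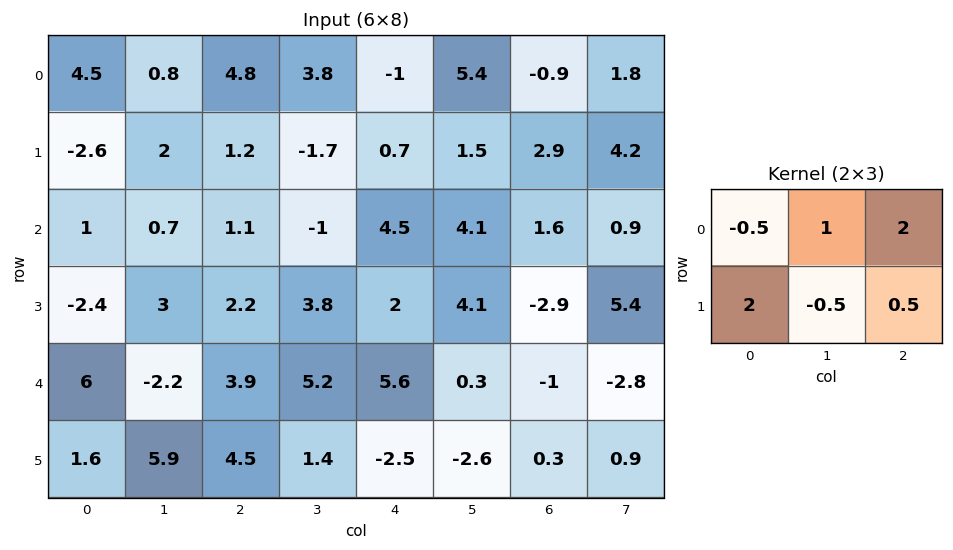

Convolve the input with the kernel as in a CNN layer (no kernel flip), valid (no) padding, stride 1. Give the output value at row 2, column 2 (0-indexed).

The receptive field on the input at this output position is [1.1 -1 4.5 / 2.2 3.8 2]. Elementwise product with the kernel and sum: 1.1·-0.5 + -1·1 + 4.5·2 + 2.2·2 + 3.8·-0.5 + 2·0.5.

10.95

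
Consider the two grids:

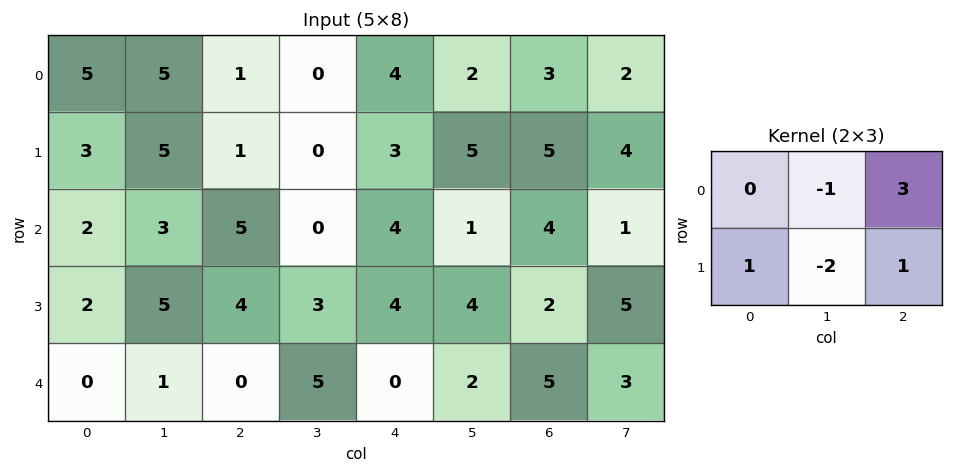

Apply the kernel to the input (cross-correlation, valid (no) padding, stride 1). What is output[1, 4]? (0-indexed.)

16

The receptive field on the input at this output position is [3 5 5 / 4 1 4]. Elementwise product with the kernel and sum: 5·-1 + 5·3 + 4·1 + 1·-2 + 4·1.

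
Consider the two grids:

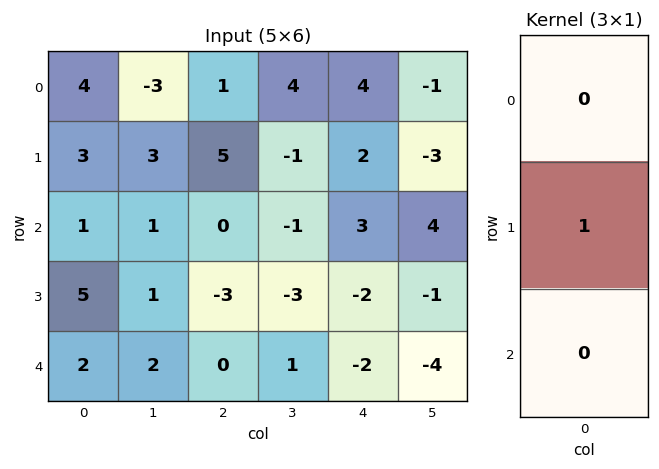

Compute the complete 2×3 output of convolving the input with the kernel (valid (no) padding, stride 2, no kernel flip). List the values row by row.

3 5 2
5 -3 -2

Output[0,0]: The receptive field on the input at this output position is [4 / 3 / 1]. Elementwise product with the kernel and sum: 3·1.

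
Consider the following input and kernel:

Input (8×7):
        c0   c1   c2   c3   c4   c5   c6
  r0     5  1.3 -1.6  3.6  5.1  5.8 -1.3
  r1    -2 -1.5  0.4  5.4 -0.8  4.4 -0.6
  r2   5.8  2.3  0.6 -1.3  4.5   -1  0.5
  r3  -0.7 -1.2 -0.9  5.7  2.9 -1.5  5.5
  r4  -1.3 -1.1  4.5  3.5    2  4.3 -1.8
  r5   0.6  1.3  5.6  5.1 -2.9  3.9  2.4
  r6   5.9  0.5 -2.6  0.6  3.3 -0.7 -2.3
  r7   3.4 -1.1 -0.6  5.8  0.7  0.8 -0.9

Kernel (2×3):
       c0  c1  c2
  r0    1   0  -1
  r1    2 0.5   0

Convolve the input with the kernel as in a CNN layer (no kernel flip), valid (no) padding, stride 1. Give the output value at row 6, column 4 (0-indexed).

The receptive field on the input at this output position is [3.3 -0.7 -2.3 / 0.7 0.8 -0.9]. Elementwise product with the kernel and sum: 3.3·1 + -2.3·-1 + 0.7·2 + 0.8·0.5.

7.4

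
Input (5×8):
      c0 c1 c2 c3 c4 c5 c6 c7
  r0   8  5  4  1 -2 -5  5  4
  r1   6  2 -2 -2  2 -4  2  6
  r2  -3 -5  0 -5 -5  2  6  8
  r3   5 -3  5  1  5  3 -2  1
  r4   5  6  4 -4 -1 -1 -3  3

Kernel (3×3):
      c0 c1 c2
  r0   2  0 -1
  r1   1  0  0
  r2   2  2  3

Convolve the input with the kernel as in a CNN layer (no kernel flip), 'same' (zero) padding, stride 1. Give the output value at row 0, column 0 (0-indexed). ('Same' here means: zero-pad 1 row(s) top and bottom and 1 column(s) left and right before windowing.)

18

The receptive field on the zero-padded input at this output position is [0 0 0 / 0 8 5 / 0 6 2]. Elementwise product with the kernel and sum: 0·2 + 0·-1 + 0·1 + 0·2 + 6·2 + 2·3.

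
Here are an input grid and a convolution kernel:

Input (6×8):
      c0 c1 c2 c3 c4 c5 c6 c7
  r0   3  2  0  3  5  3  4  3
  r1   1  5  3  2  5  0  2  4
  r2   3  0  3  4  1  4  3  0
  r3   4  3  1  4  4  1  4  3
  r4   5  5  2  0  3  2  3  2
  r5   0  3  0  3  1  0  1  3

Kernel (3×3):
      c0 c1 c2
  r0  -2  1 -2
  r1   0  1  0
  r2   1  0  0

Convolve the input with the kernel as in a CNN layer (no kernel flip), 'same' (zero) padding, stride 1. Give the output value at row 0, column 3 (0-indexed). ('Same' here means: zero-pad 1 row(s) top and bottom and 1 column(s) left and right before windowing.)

The receptive field on the zero-padded input at this output position is [0 0 0 / 0 3 5 / 3 2 5]. Elementwise product with the kernel and sum: 0·-2 + 0·1 + 0·-2 + 3·1 + 3·1.

6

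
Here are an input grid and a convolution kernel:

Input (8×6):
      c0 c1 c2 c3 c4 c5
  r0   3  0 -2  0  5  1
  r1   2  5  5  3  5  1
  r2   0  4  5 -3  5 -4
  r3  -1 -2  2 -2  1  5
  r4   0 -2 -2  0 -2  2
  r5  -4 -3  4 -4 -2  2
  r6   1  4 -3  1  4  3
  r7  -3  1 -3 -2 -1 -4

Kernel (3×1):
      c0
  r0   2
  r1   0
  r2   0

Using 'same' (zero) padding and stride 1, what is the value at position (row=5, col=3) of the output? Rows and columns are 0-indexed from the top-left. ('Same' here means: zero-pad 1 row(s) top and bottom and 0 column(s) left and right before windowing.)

The receptive field on the zero-padded input at this output position is [0 / -4 / 1]. Elementwise product with the kernel and sum: 0·2.

0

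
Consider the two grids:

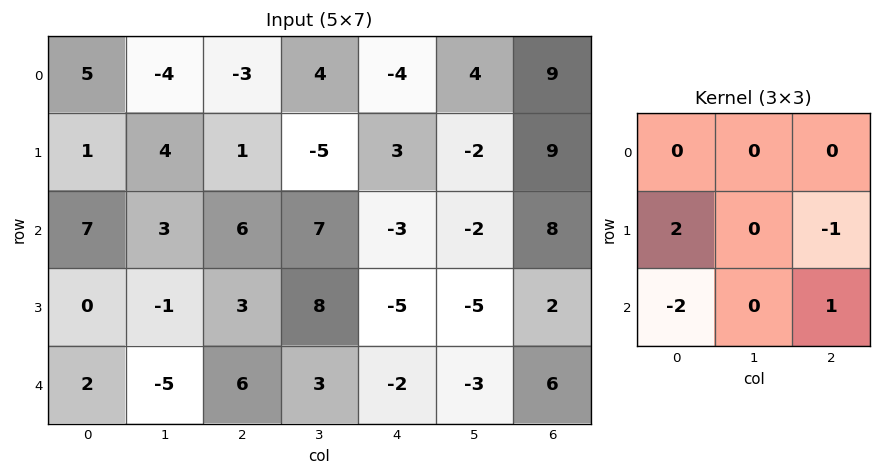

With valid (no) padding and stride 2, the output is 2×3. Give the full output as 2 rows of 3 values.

Output[0,0]: The receptive field on the input at this output position is [5 -4 -3 / 1 4 1 / 7 3 6]. Elementwise product with the kernel and sum: 1·2 + 1·-1 + 7·-2 + 6·1.

-7 -16 11
-1 -3 -2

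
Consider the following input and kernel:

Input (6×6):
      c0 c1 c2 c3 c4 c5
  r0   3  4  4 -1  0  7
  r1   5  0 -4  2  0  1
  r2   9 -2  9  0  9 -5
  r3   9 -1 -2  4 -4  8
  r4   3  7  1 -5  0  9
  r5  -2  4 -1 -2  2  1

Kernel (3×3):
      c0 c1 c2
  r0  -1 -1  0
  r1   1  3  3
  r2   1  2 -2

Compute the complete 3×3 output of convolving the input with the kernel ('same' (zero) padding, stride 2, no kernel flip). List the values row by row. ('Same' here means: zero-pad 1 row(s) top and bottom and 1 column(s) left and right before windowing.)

Output[0,0]: The receptive field on the zero-padded input at this output position is [0 0 0 / 0 3 4 / 0 5 0]. Elementwise product with the kernel and sum: 0·-1 + 0·-1 + 0·1 + 3·3 + 4·3 + 0·1 + 5·2 + 0·-2.

31 1 20
36 16 -10
9 4 22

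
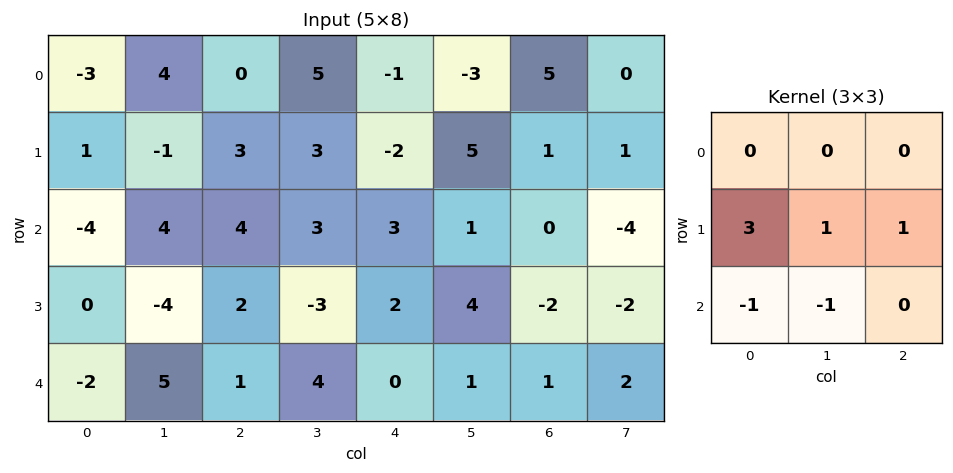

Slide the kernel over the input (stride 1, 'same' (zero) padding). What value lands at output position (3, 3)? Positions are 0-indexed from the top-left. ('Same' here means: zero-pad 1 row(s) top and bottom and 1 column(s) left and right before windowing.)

0

The receptive field on the zero-padded input at this output position is [4 3 3 / 2 -3 2 / 1 4 0]. Elementwise product with the kernel and sum: 2·3 + -3·1 + 2·1 + 1·-1 + 4·-1.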